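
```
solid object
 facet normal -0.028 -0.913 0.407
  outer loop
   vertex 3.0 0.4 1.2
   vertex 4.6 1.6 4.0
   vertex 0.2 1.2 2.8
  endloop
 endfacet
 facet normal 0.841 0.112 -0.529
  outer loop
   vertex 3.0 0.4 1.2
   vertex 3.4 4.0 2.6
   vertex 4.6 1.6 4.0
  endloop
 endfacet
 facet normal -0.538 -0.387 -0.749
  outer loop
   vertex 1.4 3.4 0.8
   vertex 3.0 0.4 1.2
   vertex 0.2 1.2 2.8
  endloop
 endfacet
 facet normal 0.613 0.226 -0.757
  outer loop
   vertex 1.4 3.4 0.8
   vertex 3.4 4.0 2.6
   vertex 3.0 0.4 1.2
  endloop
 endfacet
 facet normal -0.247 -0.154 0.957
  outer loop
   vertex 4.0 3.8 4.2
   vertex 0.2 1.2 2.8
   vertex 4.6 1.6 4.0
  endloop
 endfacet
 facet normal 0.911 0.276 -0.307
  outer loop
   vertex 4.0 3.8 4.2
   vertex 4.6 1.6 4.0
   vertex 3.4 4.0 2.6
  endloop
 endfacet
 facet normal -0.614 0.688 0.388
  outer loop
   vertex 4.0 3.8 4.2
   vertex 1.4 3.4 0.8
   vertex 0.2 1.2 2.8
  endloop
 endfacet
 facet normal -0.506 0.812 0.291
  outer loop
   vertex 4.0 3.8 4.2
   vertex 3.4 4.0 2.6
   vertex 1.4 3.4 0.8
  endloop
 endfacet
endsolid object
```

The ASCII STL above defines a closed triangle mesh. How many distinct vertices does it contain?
6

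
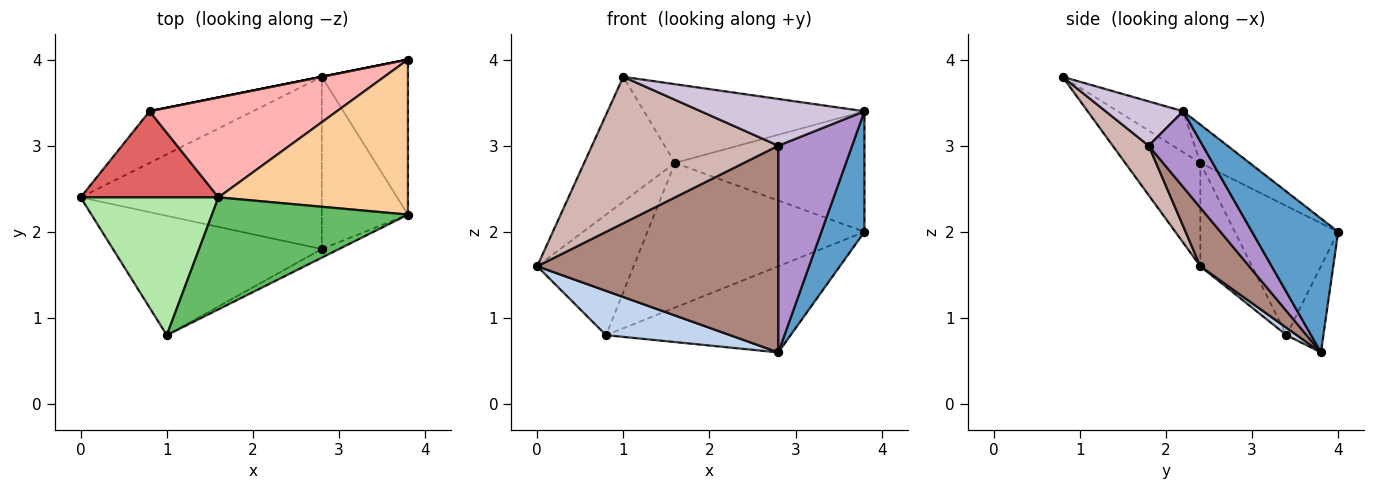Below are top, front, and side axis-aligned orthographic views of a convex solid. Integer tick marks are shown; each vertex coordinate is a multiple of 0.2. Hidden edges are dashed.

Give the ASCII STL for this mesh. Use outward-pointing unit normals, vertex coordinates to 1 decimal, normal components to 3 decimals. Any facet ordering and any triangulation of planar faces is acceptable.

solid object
 facet normal 0.775 -0.388 -0.498
  outer loop
   vertex 2.8 3.8 0.6
   vertex 3.8 4.0 2.0
   vertex 3.8 2.2 3.4
  endloop
 endfacet
 facet normal 0.054 -0.650 -0.758
  outer loop
   vertex 0.8 3.4 0.8
   vertex 2.8 3.8 0.6
   vertex 0.0 2.4 1.6
  endloop
 endfacet
 facet normal -0.196 0.981 0.000
  outer loop
   vertex 0.8 3.4 0.8
   vertex 3.8 4.0 2.0
   vertex 2.8 3.8 0.6
  endloop
 endfacet
 facet normal -0.157 0.606 0.780
  outer loop
   vertex 1.6 2.4 2.8
   vertex 3.8 2.2 3.4
   vertex 3.8 4.0 2.0
  endloop
 endfacet
 facet normal -0.168 0.567 0.806
  outer loop
   vertex 1.6 2.4 2.8
   vertex 1.0 0.8 3.8
   vertex 3.8 2.2 3.4
  endloop
 endfacet
 facet normal -0.486 0.587 0.648
  outer loop
   vertex 1.6 2.4 2.8
   vertex 0.0 2.4 1.6
   vertex 1.0 0.8 3.8
  endloop
 endfacet
 facet normal -0.400 0.746 0.533
  outer loop
   vertex 1.6 2.4 2.8
   vertex 0.8 3.4 0.8
   vertex 0.0 2.4 1.6
  endloop
 endfacet
 facet normal -0.365 0.766 0.529
  outer loop
   vertex 1.6 2.4 2.8
   vertex 3.8 4.0 2.0
   vertex 0.8 3.4 0.8
  endloop
 endfacet
 facet normal 0.491 -0.669 -0.558
  outer loop
   vertex 2.8 1.8 3.0
   vertex 2.8 3.8 0.6
   vertex 3.8 2.2 3.4
  endloop
 endfacet
 facet normal 0.422 -0.891 -0.164
  outer loop
   vertex 2.8 1.8 3.0
   vertex 3.8 2.2 3.4
   vertex 1.0 0.8 3.8
  endloop
 endfacet
 facet normal 0.154 -0.759 -0.633
  outer loop
   vertex 2.8 1.8 3.0
   vertex 0.0 2.4 1.6
   vertex 2.8 3.8 0.6
  endloop
 endfacet
 facet normal 0.148 -0.767 -0.625
  outer loop
   vertex 2.8 1.8 3.0
   vertex 1.0 0.8 3.8
   vertex 0.0 2.4 1.6
  endloop
 endfacet
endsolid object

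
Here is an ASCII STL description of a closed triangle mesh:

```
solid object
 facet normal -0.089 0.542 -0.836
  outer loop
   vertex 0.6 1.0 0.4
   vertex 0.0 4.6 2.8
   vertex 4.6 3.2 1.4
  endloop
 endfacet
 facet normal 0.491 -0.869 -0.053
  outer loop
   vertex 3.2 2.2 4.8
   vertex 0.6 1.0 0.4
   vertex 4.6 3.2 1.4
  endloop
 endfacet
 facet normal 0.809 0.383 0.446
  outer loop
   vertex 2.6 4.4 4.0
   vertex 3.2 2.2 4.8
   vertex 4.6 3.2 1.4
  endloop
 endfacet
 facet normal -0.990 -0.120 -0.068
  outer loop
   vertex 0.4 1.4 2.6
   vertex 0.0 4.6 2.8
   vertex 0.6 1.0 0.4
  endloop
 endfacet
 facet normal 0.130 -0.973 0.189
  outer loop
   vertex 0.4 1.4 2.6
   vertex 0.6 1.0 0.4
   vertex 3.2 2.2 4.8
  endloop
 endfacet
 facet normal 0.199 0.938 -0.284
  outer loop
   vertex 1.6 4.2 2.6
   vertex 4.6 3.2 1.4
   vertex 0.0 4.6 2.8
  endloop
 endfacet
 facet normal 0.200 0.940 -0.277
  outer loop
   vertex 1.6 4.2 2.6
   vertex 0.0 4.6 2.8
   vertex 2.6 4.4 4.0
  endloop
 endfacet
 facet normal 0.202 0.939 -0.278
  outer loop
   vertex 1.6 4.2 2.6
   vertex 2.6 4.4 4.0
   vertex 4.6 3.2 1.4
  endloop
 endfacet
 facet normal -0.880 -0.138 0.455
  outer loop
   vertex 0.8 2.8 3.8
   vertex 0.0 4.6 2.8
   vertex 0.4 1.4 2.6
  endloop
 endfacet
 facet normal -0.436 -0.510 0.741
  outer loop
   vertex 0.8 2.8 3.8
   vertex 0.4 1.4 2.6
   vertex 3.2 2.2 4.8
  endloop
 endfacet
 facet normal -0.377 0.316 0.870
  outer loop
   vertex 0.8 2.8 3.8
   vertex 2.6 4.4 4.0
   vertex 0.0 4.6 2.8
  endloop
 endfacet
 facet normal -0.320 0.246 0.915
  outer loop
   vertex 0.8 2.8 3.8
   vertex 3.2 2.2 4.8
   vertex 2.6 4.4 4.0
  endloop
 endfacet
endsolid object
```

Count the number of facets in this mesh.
12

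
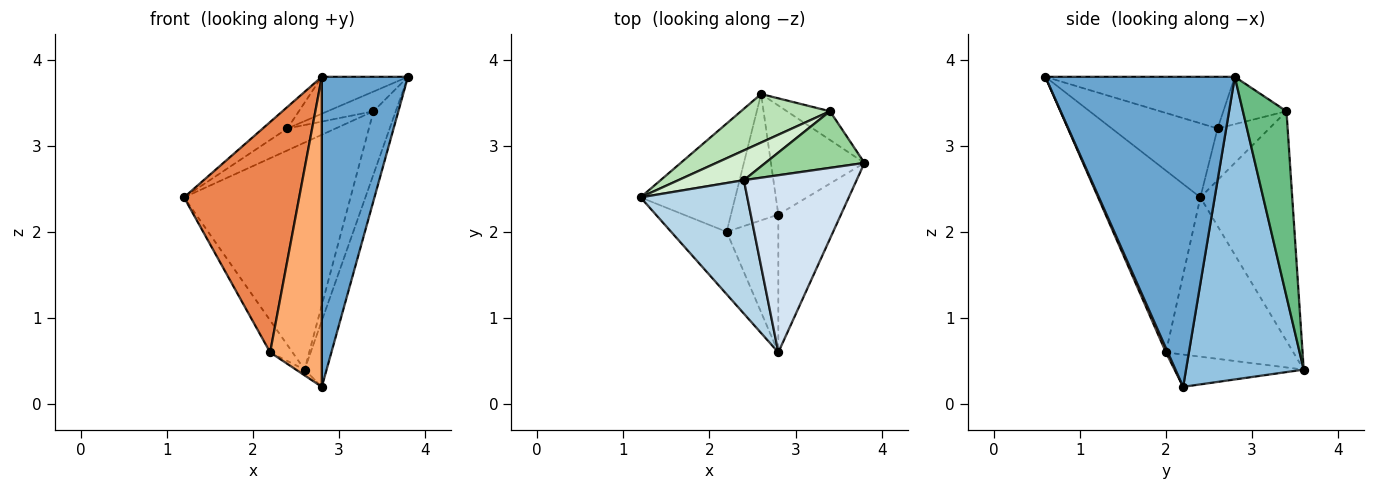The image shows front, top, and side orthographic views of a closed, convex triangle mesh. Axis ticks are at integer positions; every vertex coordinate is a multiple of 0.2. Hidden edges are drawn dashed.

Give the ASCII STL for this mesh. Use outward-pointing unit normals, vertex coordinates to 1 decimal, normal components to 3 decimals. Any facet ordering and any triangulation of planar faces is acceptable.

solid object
 facet normal 0.895 -0.407 -0.181
  outer loop
   vertex 2.8 2.2 0.2
   vertex 3.8 2.8 3.8
   vertex 2.8 0.6 3.8
  endloop
 endfacet
 facet normal 0.941 0.176 -0.291
  outer loop
   vertex 2.6 3.6 0.4
   vertex 3.8 2.8 3.8
   vertex 2.8 2.2 0.2
  endloop
 endfacet
 facet normal -0.565 0.131 0.815
  outer loop
   vertex 2.4 2.6 3.2
   vertex 1.2 2.4 2.4
   vertex 2.8 0.6 3.8
  endloop
 endfacet
 facet normal -0.409 0.186 0.893
  outer loop
   vertex 2.4 2.6 3.2
   vertex 2.8 0.6 3.8
   vertex 3.8 2.8 3.8
  endloop
 endfacet
 facet normal -0.651 -0.733 -0.199
  outer loop
   vertex 2.2 2.0 0.6
   vertex 2.8 0.6 3.8
   vertex 1.2 2.4 2.4
  endloop
 endfacet
 facet normal 0.034 -0.913 -0.406
  outer loop
   vertex 2.2 2.0 0.6
   vertex 2.8 2.2 0.2
   vertex 2.8 0.6 3.8
  endloop
 endfacet
 facet normal -0.850 0.149 -0.505
  outer loop
   vertex 2.2 2.0 0.6
   vertex 1.2 2.4 2.4
   vertex 2.6 3.6 0.4
  endloop
 endfacet
 facet normal -0.563 0.038 -0.826
  outer loop
   vertex 2.2 2.0 0.6
   vertex 2.6 3.6 0.4
   vertex 2.8 2.2 0.2
  endloop
 endfacet
 facet normal 0.872 0.446 -0.203
  outer loop
   vertex 3.4 3.4 3.4
   vertex 3.8 2.8 3.8
   vertex 2.6 3.6 0.4
  endloop
 endfacet
 facet normal -0.412 0.299 0.861
  outer loop
   vertex 3.4 3.4 3.4
   vertex 2.4 2.6 3.2
   vertex 3.8 2.8 3.8
  endloop
 endfacet
 facet normal -0.475 0.861 0.184
  outer loop
   vertex 3.4 3.4 3.4
   vertex 2.6 3.6 0.4
   vertex 1.2 2.4 2.4
  endloop
 endfacet
 facet normal -0.536 0.501 0.679
  outer loop
   vertex 3.4 3.4 3.4
   vertex 1.2 2.4 2.4
   vertex 2.4 2.6 3.2
  endloop
 endfacet
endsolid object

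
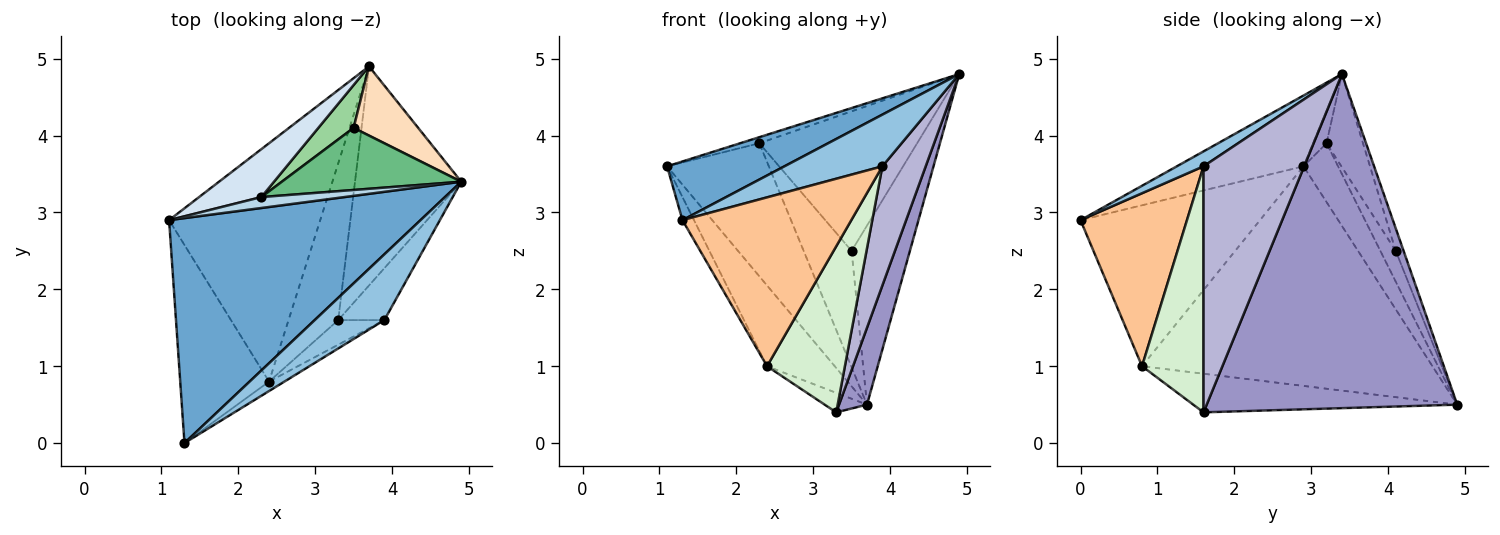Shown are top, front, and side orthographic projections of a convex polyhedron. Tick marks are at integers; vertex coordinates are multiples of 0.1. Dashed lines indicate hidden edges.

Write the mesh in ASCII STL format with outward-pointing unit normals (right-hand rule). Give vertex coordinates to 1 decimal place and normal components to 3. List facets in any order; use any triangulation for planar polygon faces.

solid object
 facet normal -0.263 -0.243 0.934
  outer loop
   vertex 1.3 0.0 2.9
   vertex 4.9 3.4 4.8
   vertex 1.1 2.9 3.6
  endloop
 endfacet
 facet normal 0.166 -0.609 0.775
  outer loop
   vertex 3.9 1.6 3.6
   vertex 4.9 3.4 4.8
   vertex 1.3 0.0 2.9
  endloop
 endfacet
 facet normal -0.322 0.460 0.828
  outer loop
   vertex 2.3 3.2 3.9
   vertex 1.1 2.9 3.6
   vertex 4.9 3.4 4.8
  endloop
 endfacet
 facet normal -0.305 0.896 0.323
  outer loop
   vertex 2.3 3.2 3.9
   vertex 3.7 4.9 0.5
   vertex 1.1 2.9 3.6
  endloop
 endfacet
 facet normal -0.874 0.056 -0.482
  outer loop
   vertex 2.4 0.8 1.0
   vertex 1.3 0.0 2.9
   vertex 1.1 2.9 3.6
  endloop
 endfacet
 facet normal -0.809 0.189 -0.557
  outer loop
   vertex 2.4 0.8 1.0
   vertex 1.1 2.9 3.6
   vertex 3.7 4.9 0.5
  endloop
 endfacet
 facet normal 0.533 -0.845 -0.047
  outer loop
   vertex 2.4 0.8 1.0
   vertex 3.9 1.6 3.6
   vertex 1.3 0.0 2.9
  endloop
 endfacet
 facet normal -0.125 0.925 0.358
  outer loop
   vertex 3.5 4.1 2.5
   vertex 4.9 3.4 4.8
   vertex 3.7 4.9 0.5
  endloop
 endfacet
 facet normal -0.206 0.894 0.398
  outer loop
   vertex 3.5 4.1 2.5
   vertex 2.3 3.2 3.9
   vertex 4.9 3.4 4.8
  endloop
 endfacet
 facet normal -0.288 0.899 0.331
  outer loop
   vertex 3.5 4.1 2.5
   vertex 3.7 4.9 0.5
   vertex 2.3 3.2 3.9
  endloop
 endfacet
 facet normal -0.611 0.098 -0.786
  outer loop
   vertex 3.3 1.6 0.4
   vertex 2.4 0.8 1.0
   vertex 3.7 4.9 0.5
  endloop
 endfacet
 facet normal 0.616 -0.779 -0.115
  outer loop
   vertex 3.3 1.6 0.4
   vertex 3.9 1.6 3.6
   vertex 2.4 0.8 1.0
  endloop
 endfacet
 facet normal 0.948 -0.106 -0.301
  outer loop
   vertex 3.3 1.6 0.4
   vertex 3.7 4.9 0.5
   vertex 4.9 3.4 4.8
  endloop
 endfacet
 facet normal 0.905 -0.390 -0.170
  outer loop
   vertex 3.3 1.6 0.4
   vertex 4.9 3.4 4.8
   vertex 3.9 1.6 3.6
  endloop
 endfacet
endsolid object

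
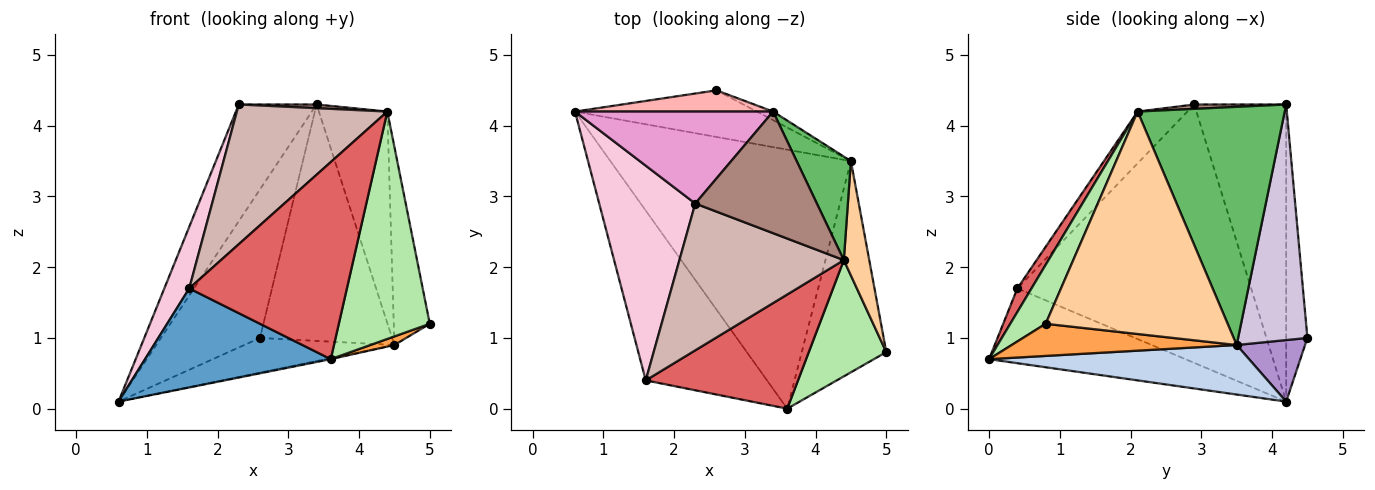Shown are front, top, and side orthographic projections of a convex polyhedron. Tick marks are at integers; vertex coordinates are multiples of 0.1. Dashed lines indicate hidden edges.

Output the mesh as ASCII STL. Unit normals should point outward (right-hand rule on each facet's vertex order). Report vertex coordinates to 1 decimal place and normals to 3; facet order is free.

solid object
 facet normal -0.470 -0.445 -0.762
  outer loop
   vertex 1.6 0.4 1.7
   vertex 0.6 4.2 0.1
   vertex 3.6 0.0 0.7
  endloop
 endfacet
 facet normal 0.202 0.004 -0.979
  outer loop
   vertex 4.5 3.5 0.9
   vertex 3.6 0.0 0.7
   vertex 0.6 4.2 0.1
  endloop
 endfacet
 facet normal 0.355 -0.038 -0.934
  outer loop
   vertex 4.5 3.5 0.9
   vertex 5.0 0.8 1.2
   vertex 3.6 0.0 0.7
  endloop
 endfacet
 facet normal 0.975 0.193 0.111
  outer loop
   vertex 4.4 2.1 4.2
   vertex 5.0 0.8 1.2
   vertex 4.5 3.5 0.9
  endloop
 endfacet
 facet normal 0.888 0.413 0.202
  outer loop
   vertex 4.4 2.1 4.2
   vertex 4.5 3.5 0.9
   vertex 3.4 4.2 4.3
  endloop
 endfacet
 facet normal 0.327 -0.841 0.430
  outer loop
   vertex 4.4 2.1 4.2
   vertex 3.6 0.0 0.7
   vertex 5.0 0.8 1.2
  endloop
 endfacet
 facet normal 0.077 -0.863 0.500
  outer loop
   vertex 4.4 2.1 4.2
   vertex 1.6 0.4 1.7
   vertex 3.6 0.0 0.7
  endloop
 endfacet
 facet normal -0.208 0.968 0.138
  outer loop
   vertex 2.6 4.5 1.0
   vertex 0.6 4.2 0.1
   vertex 3.4 4.2 4.3
  endloop
 endfacet
 facet normal 0.262 0.576 -0.775
  outer loop
   vertex 2.6 4.5 1.0
   vertex 4.5 3.5 0.9
   vertex 0.6 4.2 0.1
  endloop
 endfacet
 facet normal 0.464 0.885 -0.032
  outer loop
   vertex 2.6 4.5 1.0
   vertex 3.4 4.2 4.3
   vertex 4.5 3.5 0.9
  endloop
 endfacet
 facet normal 0.036 -0.030 0.999
  outer loop
   vertex 2.3 2.9 4.3
   vertex 4.4 2.1 4.2
   vertex 3.4 4.2 4.3
  endloop
 endfacet
 facet normal -0.222 -0.672 0.706
  outer loop
   vertex 2.3 2.9 4.3
   vertex 1.6 0.4 1.7
   vertex 4.4 2.1 4.2
  endloop
 endfacet
 facet normal -0.680 0.576 0.454
  outer loop
   vertex 2.3 2.9 4.3
   vertex 3.4 4.2 4.3
   vertex 0.6 4.2 0.1
  endloop
 endfacet
 facet normal -0.933 -0.099 0.347
  outer loop
   vertex 2.3 2.9 4.3
   vertex 0.6 4.2 0.1
   vertex 1.6 0.4 1.7
  endloop
 endfacet
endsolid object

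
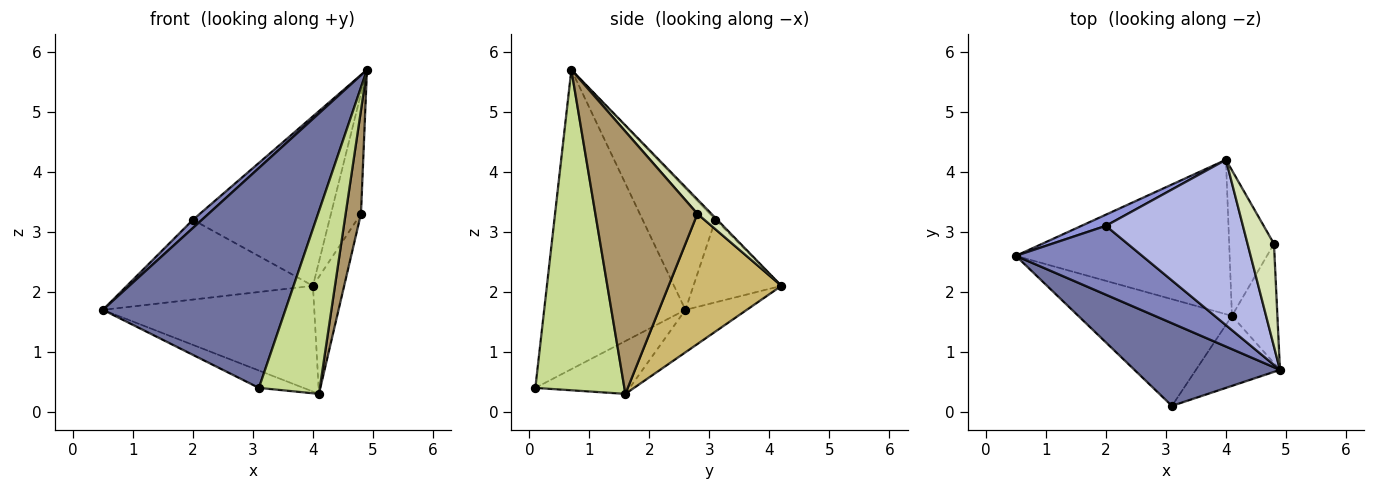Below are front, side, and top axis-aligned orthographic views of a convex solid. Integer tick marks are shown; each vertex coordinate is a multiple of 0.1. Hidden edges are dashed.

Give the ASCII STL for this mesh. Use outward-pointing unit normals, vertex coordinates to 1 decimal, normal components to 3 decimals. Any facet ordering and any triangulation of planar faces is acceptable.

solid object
 facet normal -0.586 -0.758 0.285
  outer loop
   vertex 3.1 0.1 0.4
   vertex 4.9 0.7 5.7
   vertex 0.5 2.6 1.7
  endloop
 endfacet
 facet normal -0.690 -0.085 0.719
  outer loop
   vertex 2.0 3.1 3.2
   vertex 0.5 2.6 1.7
   vertex 4.9 0.7 5.7
  endloop
 endfacet
 facet normal -0.424 0.897 0.125
  outer loop
   vertex 2.0 3.1 3.2
   vertex 4.0 4.2 2.1
   vertex 0.5 2.6 1.7
  endloop
 endfacet
 facet normal -0.010 0.716 0.698
  outer loop
   vertex 2.0 3.1 3.2
   vertex 4.9 0.7 5.7
   vertex 4.0 4.2 2.1
  endloop
 endfacet
 facet normal -0.162 0.557 -0.814
  outer loop
   vertex 4.1 1.6 0.3
   vertex 0.5 2.6 1.7
   vertex 4.0 4.2 2.1
  endloop
 endfacet
 facet normal -0.321 0.152 -0.935
  outer loop
   vertex 4.1 1.6 0.3
   vertex 3.1 0.1 0.4
   vertex 0.5 2.6 1.7
  endloop
 endfacet
 facet normal 0.807 -0.552 -0.211
  outer loop
   vertex 4.1 1.6 0.3
   vertex 4.9 0.7 5.7
   vertex 3.1 0.1 0.4
  endloop
 endfacet
 facet normal 0.334 0.716 0.613
  outer loop
   vertex 4.8 2.8 3.3
   vertex 4.0 4.2 2.1
   vertex 4.9 0.7 5.7
  endloop
 endfacet
 facet normal 0.975 -0.147 -0.169
  outer loop
   vertex 4.8 2.8 3.3
   vertex 4.9 0.7 5.7
   vertex 4.1 1.6 0.3
  endloop
 endfacet
 facet normal 0.915 0.253 -0.315
  outer loop
   vertex 4.8 2.8 3.3
   vertex 4.1 1.6 0.3
   vertex 4.0 4.2 2.1
  endloop
 endfacet
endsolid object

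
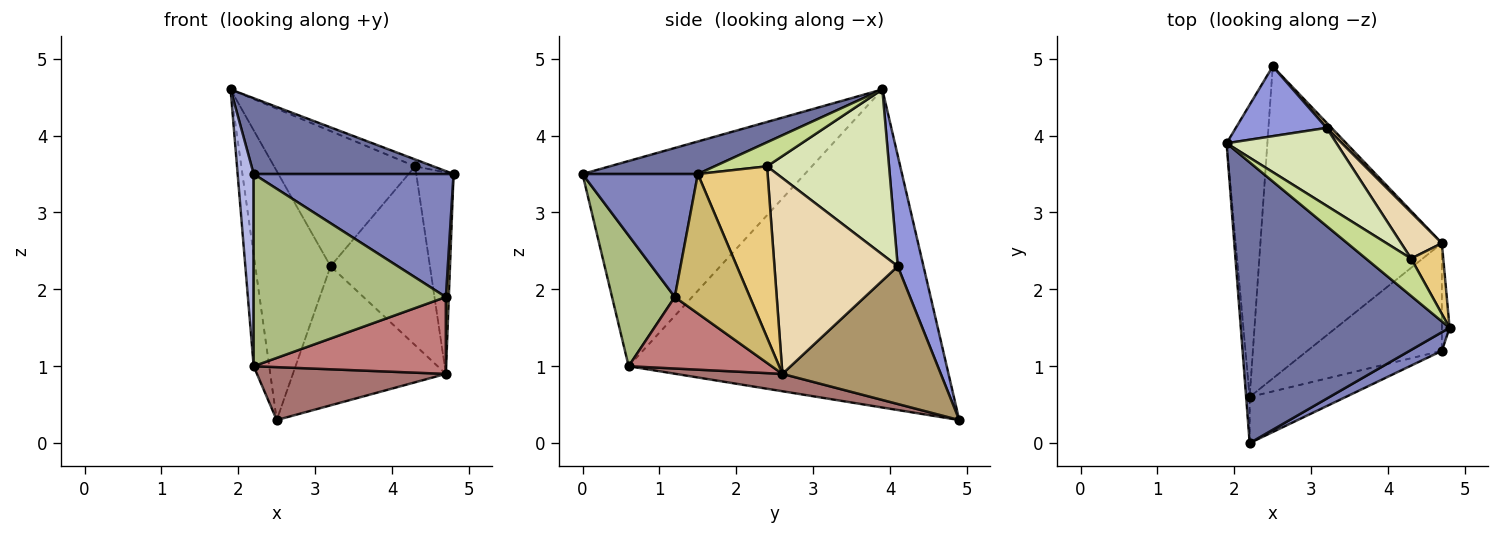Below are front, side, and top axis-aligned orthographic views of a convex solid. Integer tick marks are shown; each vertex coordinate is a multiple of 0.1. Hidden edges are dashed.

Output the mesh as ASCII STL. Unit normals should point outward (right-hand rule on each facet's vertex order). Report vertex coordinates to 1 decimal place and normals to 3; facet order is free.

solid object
 facet normal 0.149 -0.258 0.955
  outer loop
   vertex 2.2 0.0 3.5
   vertex 4.8 1.5 3.5
   vertex 1.9 3.9 4.6
  endloop
 endfacet
 facet normal 0.495 -0.859 0.130
  outer loop
   vertex 4.7 1.2 1.9
   vertex 4.8 1.5 3.5
   vertex 2.2 0.0 3.5
  endloop
 endfacet
 facet normal 0.313 0.915 0.256
  outer loop
   vertex 3.2 4.1 2.3
   vertex 2.5 4.9 0.3
   vertex 1.9 3.9 4.6
  endloop
 endfacet
 facet normal -0.997 -0.072 -0.017
  outer loop
   vertex 2.2 0.6 1.0
   vertex 2.2 0.0 3.5
   vertex 1.9 3.9 4.6
  endloop
 endfacet
 facet normal -0.991 0.048 -0.127
  outer loop
   vertex 2.2 0.6 1.0
   vertex 1.9 3.9 4.6
   vertex 2.5 4.9 0.3
  endloop
 endfacet
 facet normal 0.303 -0.927 -0.222
  outer loop
   vertex 2.2 0.6 1.0
   vertex 4.7 1.2 1.9
   vertex 2.2 0.0 3.5
  endloop
 endfacet
 facet normal 0.464 0.161 0.871
  outer loop
   vertex 4.3 2.4 3.6
   vertex 1.9 3.9 4.6
   vertex 4.8 1.5 3.5
  endloop
 endfacet
 facet normal 0.600 0.693 0.399
  outer loop
   vertex 4.3 2.4 3.6
   vertex 3.2 4.1 2.3
   vertex 1.9 3.9 4.6
  endloop
 endfacet
 facet normal 0.719 0.695 0.026
  outer loop
   vertex 4.7 2.6 0.9
   vertex 2.5 4.9 0.3
   vertex 3.2 4.1 2.3
  endloop
 endfacet
 facet normal 0.998 -0.039 -0.055
  outer loop
   vertex 4.7 2.6 0.9
   vertex 4.8 1.5 3.5
   vertex 4.7 1.2 1.9
  endloop
 endfacet
 facet normal 0.870 0.465 0.163
  outer loop
   vertex 4.7 2.6 0.9
   vertex 4.3 2.4 3.6
   vertex 4.8 1.5 3.5
  endloop
 endfacet
 facet normal 0.769 0.619 0.160
  outer loop
   vertex 4.7 2.6 0.9
   vertex 3.2 4.1 2.3
   vertex 4.3 2.4 3.6
  endloop
 endfacet
 facet normal 0.094 -0.166 -0.982
  outer loop
   vertex 4.7 2.6 0.9
   vertex 2.2 0.6 1.0
   vertex 2.5 4.9 0.3
  endloop
 endfacet
 facet normal 0.397 -0.533 -0.747
  outer loop
   vertex 4.7 2.6 0.9
   vertex 4.7 1.2 1.9
   vertex 2.2 0.6 1.0
  endloop
 endfacet
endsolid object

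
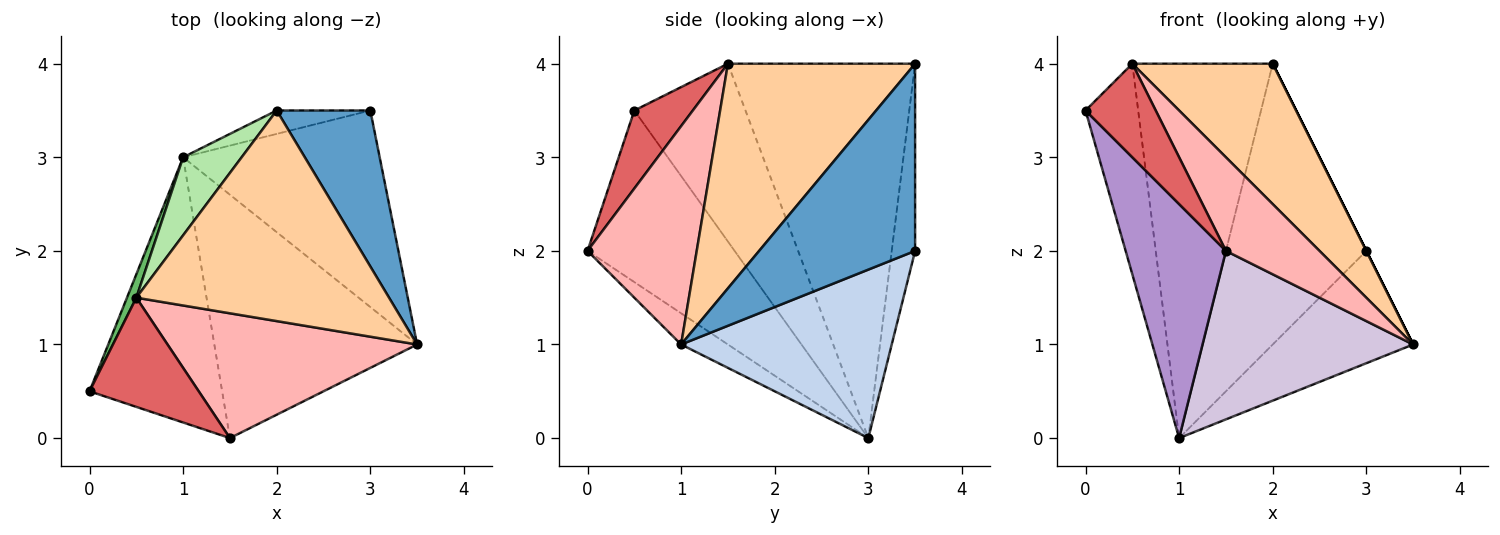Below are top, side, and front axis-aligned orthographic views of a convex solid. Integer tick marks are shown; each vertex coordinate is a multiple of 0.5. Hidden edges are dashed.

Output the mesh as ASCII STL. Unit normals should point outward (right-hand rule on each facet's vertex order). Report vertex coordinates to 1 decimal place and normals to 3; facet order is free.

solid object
 facet normal 0.894 0.000 0.447
  outer loop
   vertex 3.0 3.5 2.0
   vertex 2.0 3.5 4.0
   vertex 3.5 1.0 1.0
  endloop
 endfacet
 facet normal 0.597 0.398 -0.697
  outer loop
   vertex 3.0 3.5 2.0
   vertex 3.5 1.0 1.0
   vertex 1.0 3.0 0.0
  endloop
 endfacet
 facet normal -0.164 0.983 -0.082
  outer loop
   vertex 3.0 3.5 2.0
   vertex 1.0 3.0 0.0
   vertex 2.0 3.5 4.0
  endloop
 endfacet
 facet normal 0.595 -0.446 0.669
  outer loop
   vertex 0.5 1.5 4.0
   vertex 3.5 1.0 1.0
   vertex 2.0 3.5 4.0
  endloop
 endfacet
 facet normal -0.903 0.428 0.048
  outer loop
   vertex 0.5 1.5 4.0
   vertex 1.0 3.0 0.0
   vertex 0.0 0.5 3.5
  endloop
 endfacet
 facet normal -0.794 0.595 0.124
  outer loop
   vertex 0.5 1.5 4.0
   vertex 2.0 3.5 4.0
   vertex 1.0 3.0 0.0
  endloop
 endfacet
 facet normal 0.477 -0.572 0.667
  outer loop
   vertex 1.5 0.0 2.0
   vertex 0.5 1.5 4.0
   vertex 0.0 0.5 3.5
  endloop
 endfacet
 facet normal 0.573 -0.492 0.655
  outer loop
   vertex 1.5 0.0 2.0
   vertex 3.5 1.0 1.0
   vertex 0.5 1.5 4.0
  endloop
 endfacet
 facet normal -0.696 -0.475 -0.538
  outer loop
   vertex 1.5 0.0 2.0
   vertex 0.0 0.5 3.5
   vertex 1.0 3.0 0.0
  endloop
 endfacet
 facet normal -0.125 -0.565 -0.816
  outer loop
   vertex 1.5 0.0 2.0
   vertex 1.0 3.0 0.0
   vertex 3.5 1.0 1.0
  endloop
 endfacet
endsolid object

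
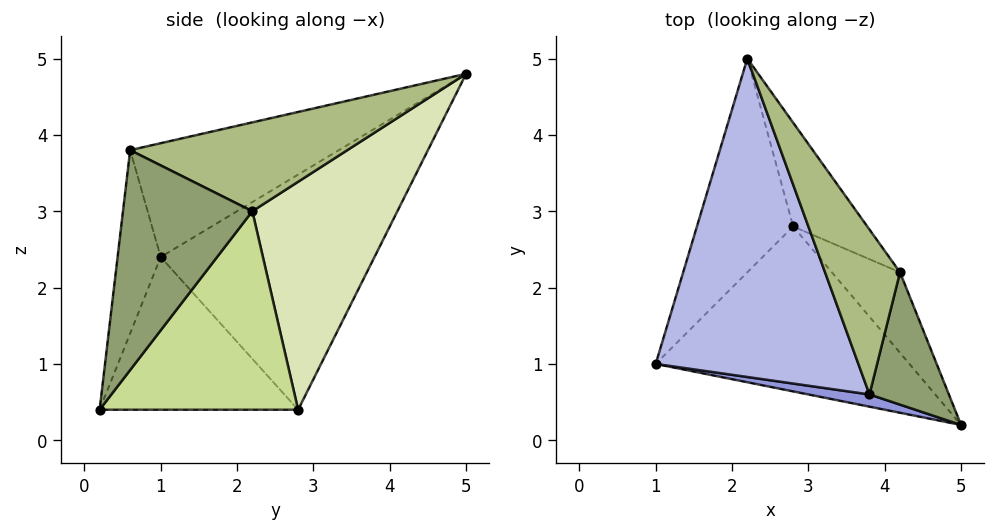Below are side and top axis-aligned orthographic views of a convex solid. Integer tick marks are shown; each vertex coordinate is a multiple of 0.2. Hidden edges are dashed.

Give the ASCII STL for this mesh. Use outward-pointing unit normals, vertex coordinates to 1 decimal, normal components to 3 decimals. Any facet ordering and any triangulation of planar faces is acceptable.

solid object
 facet normal -0.473 -0.400 -0.785
  outer loop
   vertex 2.8 2.8 0.4
   vertex 5.0 0.2 0.4
   vertex 1.0 1.0 2.4
  endloop
 endfacet
 facet normal -0.826 0.451 -0.338
  outer loop
   vertex 2.8 2.8 0.4
   vertex 1.0 1.0 2.4
   vertex 2.2 5.0 4.8
  endloop
 endfacet
 facet normal -0.169 -0.984 0.056
  outer loop
   vertex 3.8 0.6 3.8
   vertex 1.0 1.0 2.4
   vertex 5.0 0.2 0.4
  endloop
 endfacet
 facet normal -0.458 -0.352 0.816
  outer loop
   vertex 3.8 0.6 3.8
   vertex 2.2 5.0 4.8
   vertex 1.0 1.0 2.4
  endloop
 endfacet
 facet normal 0.939 -0.065 0.339
  outer loop
   vertex 4.2 2.2 3.0
   vertex 3.8 0.6 3.8
   vertex 5.0 0.2 0.4
  endloop
 endfacet
 facet normal 0.758 0.130 0.639
  outer loop
   vertex 4.2 2.2 3.0
   vertex 2.2 5.0 4.8
   vertex 3.8 0.6 3.8
  endloop
 endfacet
 facet normal 0.738 0.625 -0.253
  outer loop
   vertex 4.2 2.2 3.0
   vertex 5.0 0.2 0.4
   vertex 2.8 2.8 0.4
  endloop
 endfacet
 facet normal 0.715 0.660 -0.232
  outer loop
   vertex 4.2 2.2 3.0
   vertex 2.8 2.8 0.4
   vertex 2.2 5.0 4.8
  endloop
 endfacet
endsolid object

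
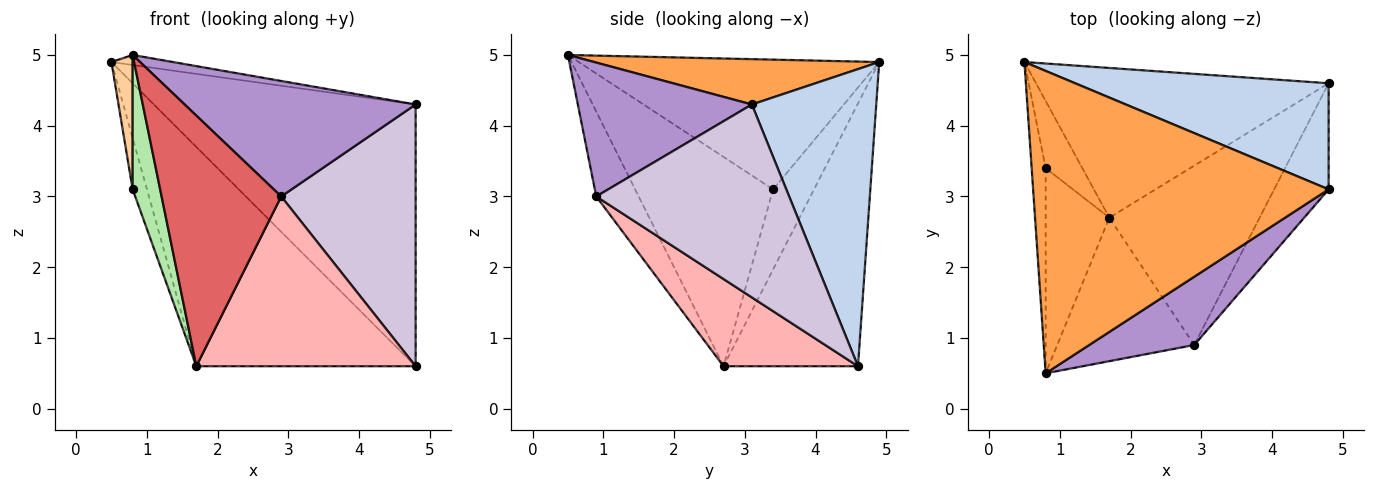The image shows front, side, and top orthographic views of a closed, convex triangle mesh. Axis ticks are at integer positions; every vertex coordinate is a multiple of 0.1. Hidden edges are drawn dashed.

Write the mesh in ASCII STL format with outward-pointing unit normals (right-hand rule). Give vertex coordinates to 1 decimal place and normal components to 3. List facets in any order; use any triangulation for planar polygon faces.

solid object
 facet normal -0.452 0.737 -0.503
  outer loop
   vertex 1.7 2.7 0.6
   vertex 0.5 4.9 4.9
   vertex 4.8 4.6 0.6
  endloop
 endfacet
 facet normal 0.403 0.848 0.344
  outer loop
   vertex 4.8 3.1 4.3
   vertex 4.8 4.6 0.6
   vertex 0.5 4.9 4.9
  endloop
 endfacet
 facet normal 0.152 0.033 0.988
  outer loop
   vertex 4.8 3.1 4.3
   vertex 0.5 4.9 4.9
   vertex 0.8 0.5 5.0
  endloop
 endfacet
 facet normal -0.992 -0.070 -0.107
  outer loop
   vertex 0.8 3.4 3.1
   vertex 0.8 0.5 5.0
   vertex 0.5 4.9 4.9
  endloop
 endfacet
 facet normal -0.867 0.303 -0.397
  outer loop
   vertex 0.8 3.4 3.1
   vertex 0.5 4.9 4.9
   vertex 1.7 2.7 0.6
  endloop
 endfacet
 facet normal -0.940 -0.187 -0.286
  outer loop
   vertex 0.8 3.4 3.1
   vertex 1.7 2.7 0.6
   vertex 0.8 0.5 5.0
  endloop
 endfacet
 facet normal -0.294 -0.829 -0.475
  outer loop
   vertex 2.9 0.9 3.0
   vertex 0.8 0.5 5.0
   vertex 1.7 2.7 0.6
  endloop
 endfacet
 facet normal 0.388 -0.634 -0.669
  outer loop
   vertex 2.9 0.9 3.0
   vertex 1.7 2.7 0.6
   vertex 4.8 4.6 0.6
  endloop
 endfacet
 facet normal 0.544 -0.722 0.427
  outer loop
   vertex 2.9 0.9 3.0
   vertex 4.8 3.1 4.3
   vertex 0.8 0.5 5.0
  endloop
 endfacet
 facet normal 0.799 -0.557 -0.226
  outer loop
   vertex 2.9 0.9 3.0
   vertex 4.8 4.6 0.6
   vertex 4.8 3.1 4.3
  endloop
 endfacet
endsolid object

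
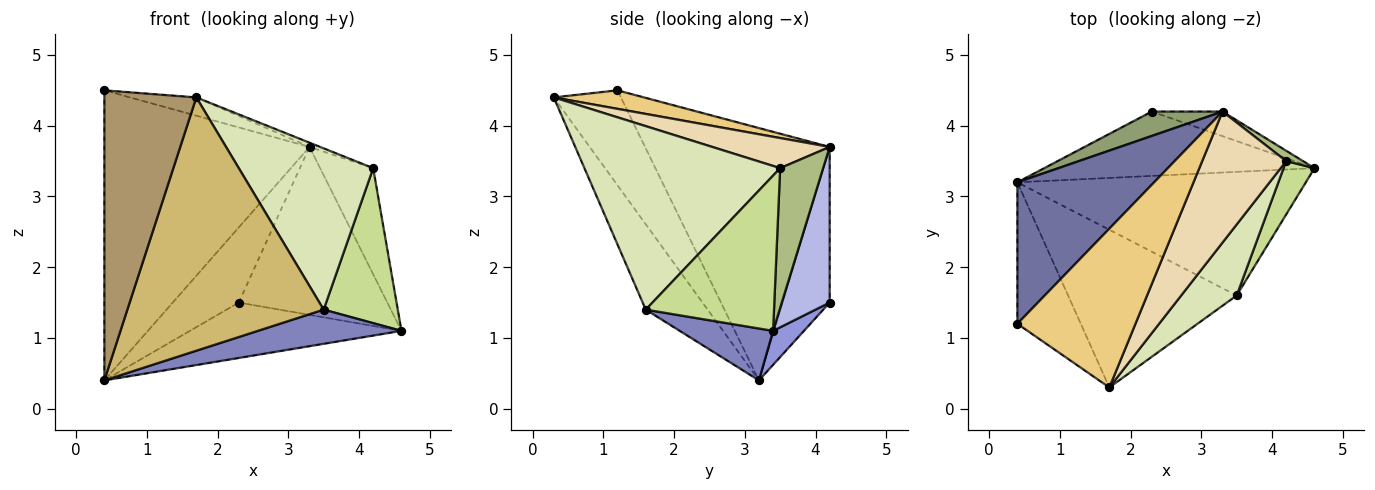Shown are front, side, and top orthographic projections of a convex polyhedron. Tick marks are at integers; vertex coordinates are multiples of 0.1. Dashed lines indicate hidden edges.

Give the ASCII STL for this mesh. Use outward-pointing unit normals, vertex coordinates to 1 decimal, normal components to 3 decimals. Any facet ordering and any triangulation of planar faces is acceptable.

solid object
 facet normal -0.629 0.699 0.341
  outer loop
   vertex 3.3 4.2 3.7
   vertex 0.4 3.2 0.4
   vertex 0.4 1.2 4.5
  endloop
 endfacet
 facet normal 0.171 -0.263 -0.950
  outer loop
   vertex 3.5 1.6 1.4
   vertex 0.4 3.2 0.4
   vertex 4.6 3.4 1.1
  endloop
 endfacet
 facet normal 0.095 0.650 -0.754
  outer loop
   vertex 2.3 4.2 1.5
   vertex 4.6 3.4 1.1
   vertex 0.4 3.2 0.4
  endloop
 endfacet
 facet normal 0.304 0.943 -0.138
  outer loop
   vertex 2.3 4.2 1.5
   vertex 3.3 4.2 3.7
   vertex 4.6 3.4 1.1
  endloop
 endfacet
 facet normal -0.562 0.787 0.255
  outer loop
   vertex 2.3 4.2 1.5
   vertex 0.4 3.2 0.4
   vertex 3.3 4.2 3.7
  endloop
 endfacet
 facet normal 0.628 0.775 0.075
  outer loop
   vertex 4.2 3.5 3.4
   vertex 4.6 3.4 1.1
   vertex 3.3 4.2 3.7
  endloop
 endfacet
 facet normal 0.853 -0.493 0.170
  outer loop
   vertex 4.2 3.5 3.4
   vertex 3.5 1.6 1.4
   vertex 4.6 3.4 1.1
  endloop
 endfacet
 facet normal 0.800 -0.549 0.242
  outer loop
   vertex 1.7 0.3 4.4
   vertex 3.5 1.6 1.4
   vertex 4.2 3.5 3.4
  endloop
 endfacet
 facet normal -0.548 -0.752 -0.367
  outer loop
   vertex 1.7 0.3 4.4
   vertex 0.4 1.2 4.5
   vertex 0.4 3.2 0.4
  endloop
 endfacet
 facet normal -0.259 -0.820 -0.511
  outer loop
   vertex 1.7 0.3 4.4
   vertex 0.4 3.2 0.4
   vertex 3.5 1.6 1.4
  endloop
 endfacet
 facet normal 0.154 0.113 0.982
  outer loop
   vertex 1.7 0.3 4.4
   vertex 3.3 4.2 3.7
   vertex 0.4 1.2 4.5
  endloop
 endfacet
 facet normal 0.337 0.030 0.941
  outer loop
   vertex 1.7 0.3 4.4
   vertex 4.2 3.5 3.4
   vertex 3.3 4.2 3.7
  endloop
 endfacet
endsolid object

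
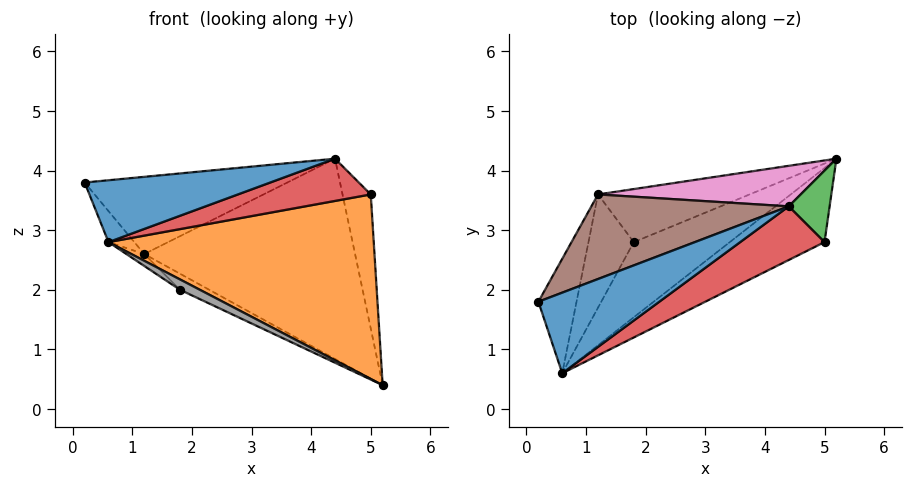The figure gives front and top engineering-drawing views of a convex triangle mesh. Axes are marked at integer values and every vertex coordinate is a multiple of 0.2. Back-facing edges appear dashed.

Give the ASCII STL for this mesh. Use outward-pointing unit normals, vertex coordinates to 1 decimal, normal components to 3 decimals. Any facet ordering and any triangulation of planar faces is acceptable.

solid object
 facet normal 0.155 -0.602 0.784
  outer loop
   vertex 4.4 3.4 4.2
   vertex 0.2 1.8 3.8
   vertex 0.6 0.6 2.8
  endloop
 endfacet
 facet normal 0.469 -0.819 -0.329
  outer loop
   vertex 5.0 2.8 3.6
   vertex 0.6 0.6 2.8
   vertex 5.2 4.2 0.4
  endloop
 endfacet
 facet normal 0.804 0.524 0.280
  outer loop
   vertex 5.0 2.8 3.6
   vertex 5.2 4.2 0.4
   vertex 4.4 3.4 4.2
  endloop
 endfacet
 facet normal 0.164 -0.610 0.775
  outer loop
   vertex 5.0 2.8 3.6
   vertex 4.4 3.4 4.2
   vertex 0.6 0.6 2.8
  endloop
 endfacet
 facet normal -0.852 0.137 -0.505
  outer loop
   vertex 1.2 3.6 2.6
   vertex 0.6 0.6 2.8
   vertex 0.2 1.8 3.8
  endloop
 endfacet
 facet normal -0.311 0.641 0.702
  outer loop
   vertex 1.2 3.6 2.6
   vertex 0.2 1.8 3.8
   vertex 4.4 3.4 4.2
  endloop
 endfacet
 facet normal -0.038 0.979 0.198
  outer loop
   vertex 1.2 3.6 2.6
   vertex 4.4 3.4 4.2
   vertex 5.2 4.2 0.4
  endloop
 endfacet
 facet normal -0.379 -0.126 -0.917
  outer loop
   vertex 1.8 2.8 2.0
   vertex 5.2 4.2 0.4
   vertex 0.6 0.6 2.8
  endloop
 endfacet
 facet normal -0.495 0.252 -0.831
  outer loop
   vertex 1.8 2.8 2.0
   vertex 1.2 3.6 2.6
   vertex 5.2 4.2 0.4
  endloop
 endfacet
 facet normal -0.650 0.080 -0.756
  outer loop
   vertex 1.8 2.8 2.0
   vertex 0.6 0.6 2.8
   vertex 1.2 3.6 2.6
  endloop
 endfacet
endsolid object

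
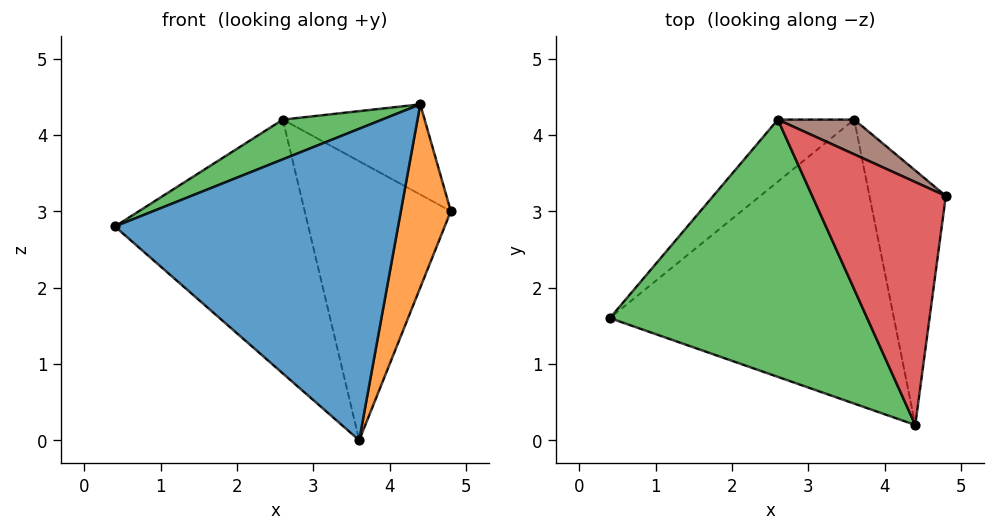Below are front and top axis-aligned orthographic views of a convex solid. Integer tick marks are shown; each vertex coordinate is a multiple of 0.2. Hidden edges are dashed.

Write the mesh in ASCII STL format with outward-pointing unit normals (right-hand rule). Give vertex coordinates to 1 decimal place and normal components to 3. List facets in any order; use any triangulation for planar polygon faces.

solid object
 facet normal 0.011 -0.739 -0.674
  outer loop
   vertex 3.6 4.2 0.0
   vertex 4.4 0.2 4.4
   vertex 0.4 1.6 2.8
  endloop
 endfacet
 facet normal 0.839 -0.318 -0.442
  outer loop
   vertex 3.6 4.2 0.0
   vertex 4.8 3.2 3.0
   vertex 4.4 0.2 4.4
  endloop
 endfacet
 facet normal -0.409 -0.139 0.902
  outer loop
   vertex 2.6 4.2 4.2
   vertex 0.4 1.6 2.8
   vertex 4.4 0.2 4.4
  endloop
 endfacet
 facet normal 0.556 0.289 0.779
  outer loop
   vertex 2.6 4.2 4.2
   vertex 4.4 0.2 4.4
   vertex 4.8 3.2 3.0
  endloop
 endfacet
 facet normal -0.706 0.688 -0.168
  outer loop
   vertex 2.6 4.2 4.2
   vertex 3.6 4.2 0.0
   vertex 0.4 1.6 2.8
  endloop
 endfacet
 facet normal 0.460 0.881 0.110
  outer loop
   vertex 2.6 4.2 4.2
   vertex 4.8 3.2 3.0
   vertex 3.6 4.2 0.0
  endloop
 endfacet
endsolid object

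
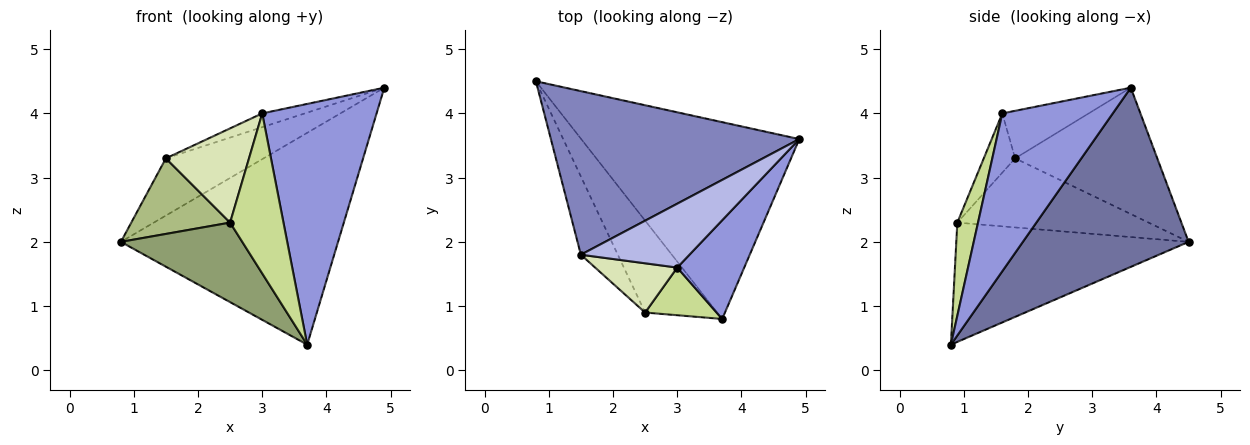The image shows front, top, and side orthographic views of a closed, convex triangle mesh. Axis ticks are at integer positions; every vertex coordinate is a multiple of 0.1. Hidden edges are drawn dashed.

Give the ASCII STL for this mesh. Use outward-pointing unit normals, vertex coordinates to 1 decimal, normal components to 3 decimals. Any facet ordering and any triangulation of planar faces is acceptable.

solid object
 facet normal 0.488 0.639 -0.594
  outer loop
   vertex 3.7 0.8 0.4
   vertex 0.8 4.5 2.0
   vertex 4.9 3.6 4.4
  endloop
 endfacet
 facet normal -0.433 0.298 0.851
  outer loop
   vertex 1.5 1.8 3.3
   vertex 4.9 3.6 4.4
   vertex 0.8 4.5 2.0
  endloop
 endfacet
 facet normal 0.667 -0.690 0.283
  outer loop
   vertex 3.0 1.6 4.0
   vertex 3.7 0.8 0.4
   vertex 4.9 3.6 4.4
  endloop
 endfacet
 facet normal -0.393 0.194 0.899
  outer loop
   vertex 3.0 1.6 4.0
   vertex 4.9 3.6 4.4
   vertex 1.5 1.8 3.3
  endloop
 endfacet
 facet normal -0.781 -0.408 -0.472
  outer loop
   vertex 2.5 0.9 2.3
   vertex 0.8 4.5 2.0
   vertex 3.7 0.8 0.4
  endloop
 endfacet
 facet normal -0.802 -0.415 -0.429
  outer loop
   vertex 2.5 0.9 2.3
   vertex 1.5 1.8 3.3
   vertex 0.8 4.5 2.0
  endloop
 endfacet
 facet normal 0.349 -0.898 0.267
  outer loop
   vertex 2.5 0.9 2.3
   vertex 3.7 0.8 0.4
   vertex 3.0 1.6 4.0
  endloop
 endfacet
 facet normal -0.317 -0.840 0.439
  outer loop
   vertex 2.5 0.9 2.3
   vertex 3.0 1.6 4.0
   vertex 1.5 1.8 3.3
  endloop
 endfacet
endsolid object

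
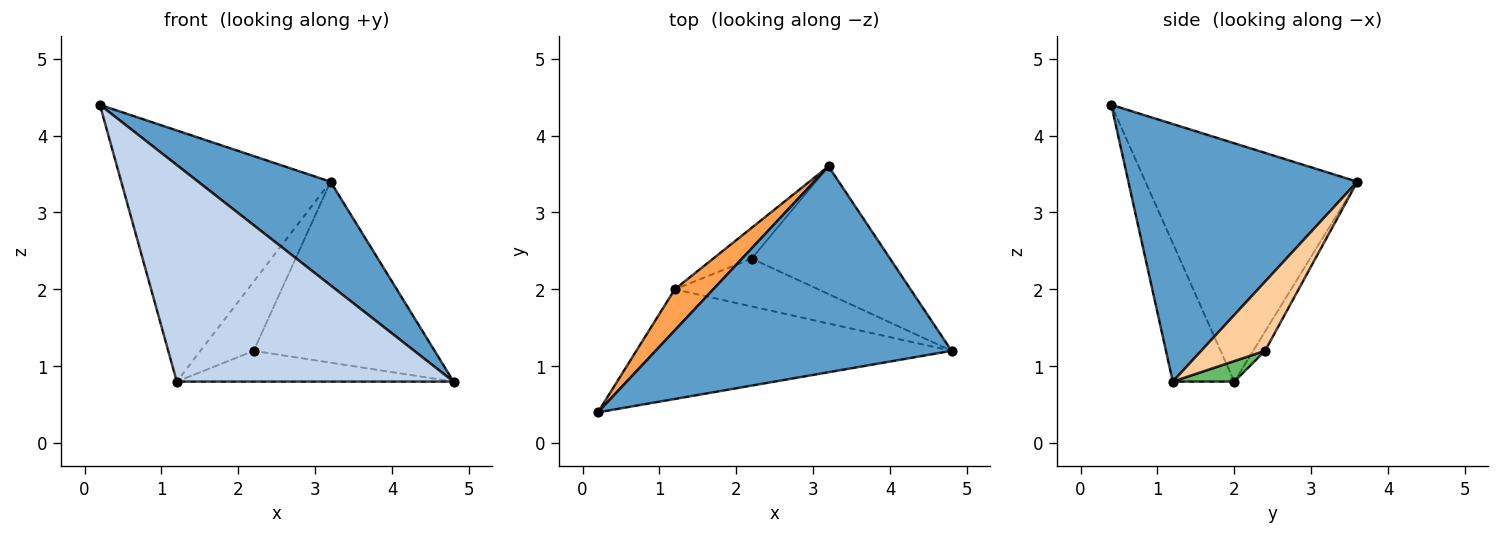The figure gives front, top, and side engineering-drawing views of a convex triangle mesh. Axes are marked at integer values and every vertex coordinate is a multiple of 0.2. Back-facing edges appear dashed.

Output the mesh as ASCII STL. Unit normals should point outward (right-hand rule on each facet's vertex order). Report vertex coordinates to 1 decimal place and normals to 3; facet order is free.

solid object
 facet normal 0.614 -0.355 0.705
  outer loop
   vertex 3.2 3.6 3.4
   vertex 0.2 0.4 4.4
   vertex 4.8 1.2 0.8
  endloop
 endfacet
 facet normal -0.194 -0.875 -0.443
  outer loop
   vertex 1.2 2.0 0.8
   vertex 4.8 1.2 0.8
   vertex 0.2 0.4 4.4
  endloop
 endfacet
 facet normal -0.707 0.698 0.114
  outer loop
   vertex 1.2 2.0 0.8
   vertex 0.2 0.4 4.4
   vertex 3.2 3.6 3.4
  endloop
 endfacet
 facet normal 0.277 0.785 -0.554
  outer loop
   vertex 2.2 2.4 1.2
   vertex 3.2 3.6 3.4
   vertex 4.8 1.2 0.8
  endloop
 endfacet
 facet normal 0.119 0.537 -0.835
  outer loop
   vertex 2.2 2.4 1.2
   vertex 4.8 1.2 0.8
   vertex 1.2 2.0 0.8
  endloop
 endfacet
 facet normal -0.199 0.896 -0.398
  outer loop
   vertex 2.2 2.4 1.2
   vertex 1.2 2.0 0.8
   vertex 3.2 3.6 3.4
  endloop
 endfacet
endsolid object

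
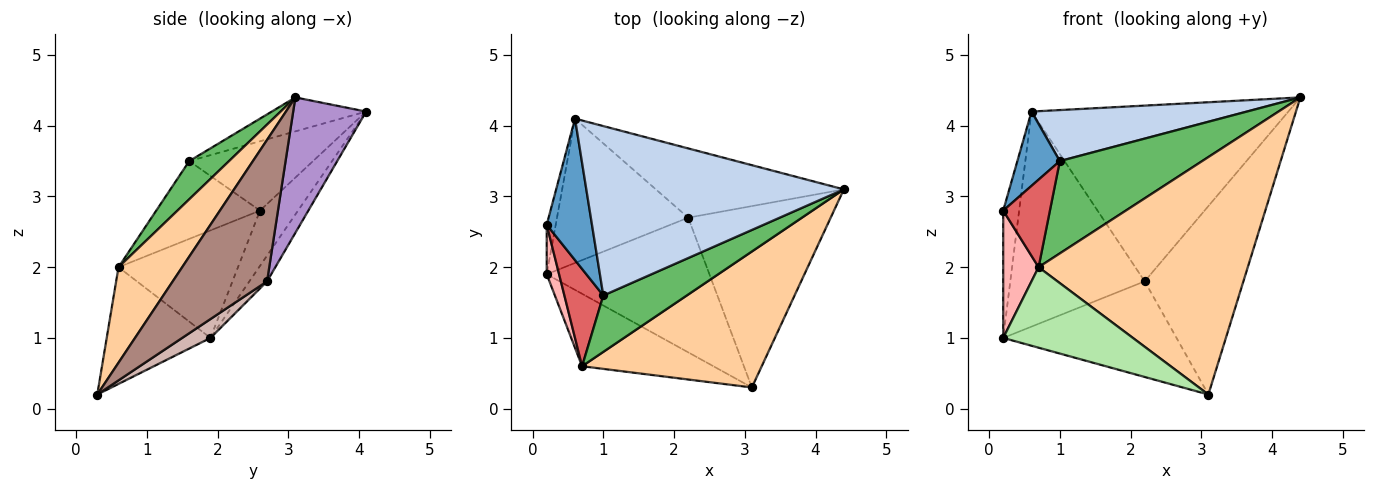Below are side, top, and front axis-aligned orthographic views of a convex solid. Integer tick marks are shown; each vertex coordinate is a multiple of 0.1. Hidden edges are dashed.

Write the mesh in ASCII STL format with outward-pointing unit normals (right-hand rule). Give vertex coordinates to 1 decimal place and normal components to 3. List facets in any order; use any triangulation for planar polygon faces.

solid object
 facet normal -0.805 -0.276 0.526
  outer loop
   vertex 1.0 1.6 3.5
   vertex 0.6 4.1 4.2
   vertex 0.2 2.6 2.8
  endloop
 endfacet
 facet normal -0.125 -0.286 0.950
  outer loop
   vertex 1.0 1.6 3.5
   vertex 4.4 3.1 4.4
   vertex 0.6 4.1 4.2
  endloop
 endfacet
 facet normal -0.912 0.382 -0.148
  outer loop
   vertex 0.2 1.9 1.0
   vertex 0.2 2.6 2.8
   vertex 0.6 4.1 4.2
  endloop
 endfacet
 facet normal 0.255 -0.839 0.480
  outer loop
   vertex 0.7 0.6 2.0
   vertex 3.1 0.3 0.2
   vertex 4.4 3.1 4.4
  endloop
 endfacet
 facet normal 0.232 -0.830 0.507
  outer loop
   vertex 0.7 0.6 2.0
   vertex 4.4 3.1 4.4
   vertex 1.0 1.6 3.5
  endloop
 endfacet
 facet normal -0.511 -0.639 -0.575
  outer loop
   vertex 0.7 0.6 2.0
   vertex 0.2 1.9 1.0
   vertex 3.1 0.3 0.2
  endloop
 endfacet
 facet normal -0.830 -0.373 0.415
  outer loop
   vertex 0.7 0.6 2.0
   vertex 1.0 1.6 3.5
   vertex 0.2 2.6 2.8
  endloop
 endfacet
 facet normal -0.953 -0.282 0.110
  outer loop
   vertex 0.7 0.6 2.0
   vertex 0.2 2.6 2.8
   vertex 0.2 1.9 1.0
  endloop
 endfacet
 facet normal 0.255 0.900 -0.354
  outer loop
   vertex 2.2 2.7 1.8
   vertex 0.6 4.1 4.2
   vertex 4.4 3.1 4.4
  endloop
 endfacet
 facet normal -0.109 0.825 -0.554
  outer loop
   vertex 2.2 2.7 1.8
   vertex 0.2 1.9 1.0
   vertex 0.6 4.1 4.2
  endloop
 endfacet
 facet normal 0.567 0.593 -0.571
  outer loop
   vertex 2.2 2.7 1.8
   vertex 4.4 3.1 4.4
   vertex 3.1 0.3 0.2
  endloop
 endfacet
 facet normal 0.094 0.576 -0.812
  outer loop
   vertex 2.2 2.7 1.8
   vertex 3.1 0.3 0.2
   vertex 0.2 1.9 1.0
  endloop
 endfacet
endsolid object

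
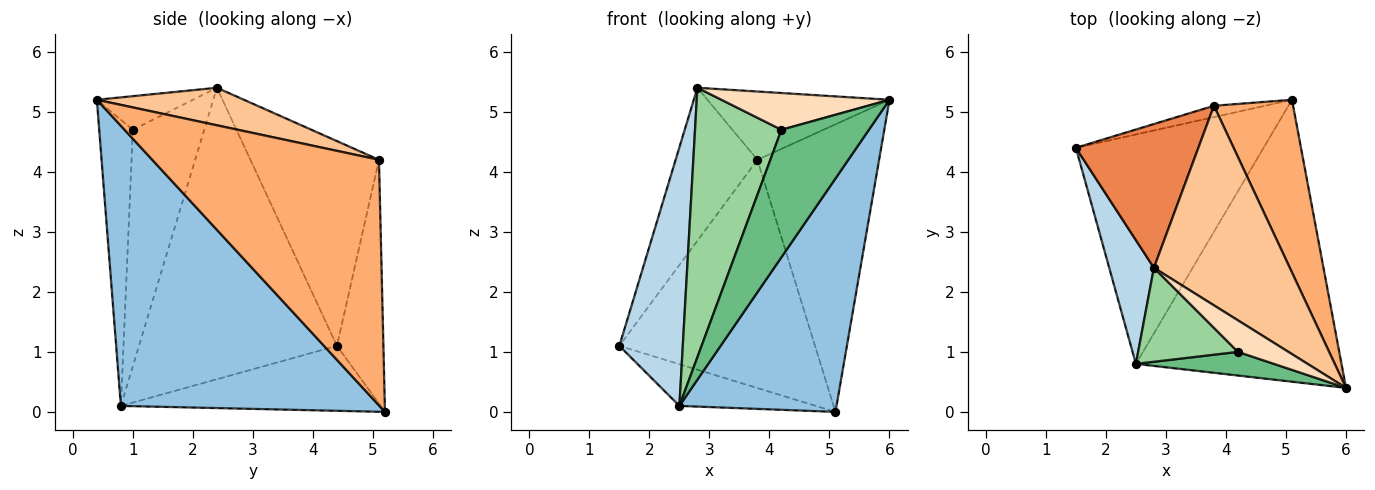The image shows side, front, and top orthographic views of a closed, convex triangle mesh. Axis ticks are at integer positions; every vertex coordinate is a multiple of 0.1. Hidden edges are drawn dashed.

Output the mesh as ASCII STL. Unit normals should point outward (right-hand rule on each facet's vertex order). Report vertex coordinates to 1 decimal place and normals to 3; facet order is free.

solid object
 facet normal -0.322 0.169 -0.931
  outer loop
   vertex 2.5 0.8 0.1
   vertex 1.5 4.4 1.1
   vertex 5.1 5.2 0.0
  endloop
 endfacet
 facet normal 0.724 -0.440 -0.531
  outer loop
   vertex 2.5 0.8 0.1
   vertex 5.1 5.2 0.0
   vertex 6.0 0.4 5.2
  endloop
 endfacet
 facet normal -0.942 -0.302 0.144
  outer loop
   vertex 2.5 0.8 0.1
   vertex 2.8 2.4 5.4
   vertex 1.5 4.4 1.1
  endloop
 endfacet
 facet normal -0.231 0.972 -0.048
  outer loop
   vertex 3.8 5.1 4.2
   vertex 5.1 5.2 0.0
   vertex 1.5 4.4 1.1
  endloop
 endfacet
 facet normal -0.753 0.479 0.451
  outer loop
   vertex 3.8 5.1 4.2
   vertex 1.5 4.4 1.1
   vertex 2.8 2.4 5.4
  endloop
 endfacet
 facet normal 0.848 0.455 0.273
  outer loop
   vertex 3.8 5.1 4.2
   vertex 6.0 0.4 5.2
   vertex 5.1 5.2 0.0
  endloop
 endfacet
 facet normal 0.253 0.313 0.915
  outer loop
   vertex 3.8 5.1 4.2
   vertex 2.8 2.4 5.4
   vertex 6.0 0.4 5.2
  endloop
 endfacet
 facet normal -0.398 -0.697 0.597
  outer loop
   vertex 4.2 1.0 4.7
   vertex 6.0 0.4 5.2
   vertex 2.8 2.4 5.4
  endloop
 endfacet
 facet normal -0.354 -0.920 0.171
  outer loop
   vertex 4.2 1.0 4.7
   vertex 2.5 0.8 0.1
   vertex 6.0 0.4 5.2
  endloop
 endfacet
 facet normal -0.615 -0.745 0.260
  outer loop
   vertex 4.2 1.0 4.7
   vertex 2.8 2.4 5.4
   vertex 2.5 0.8 0.1
  endloop
 endfacet
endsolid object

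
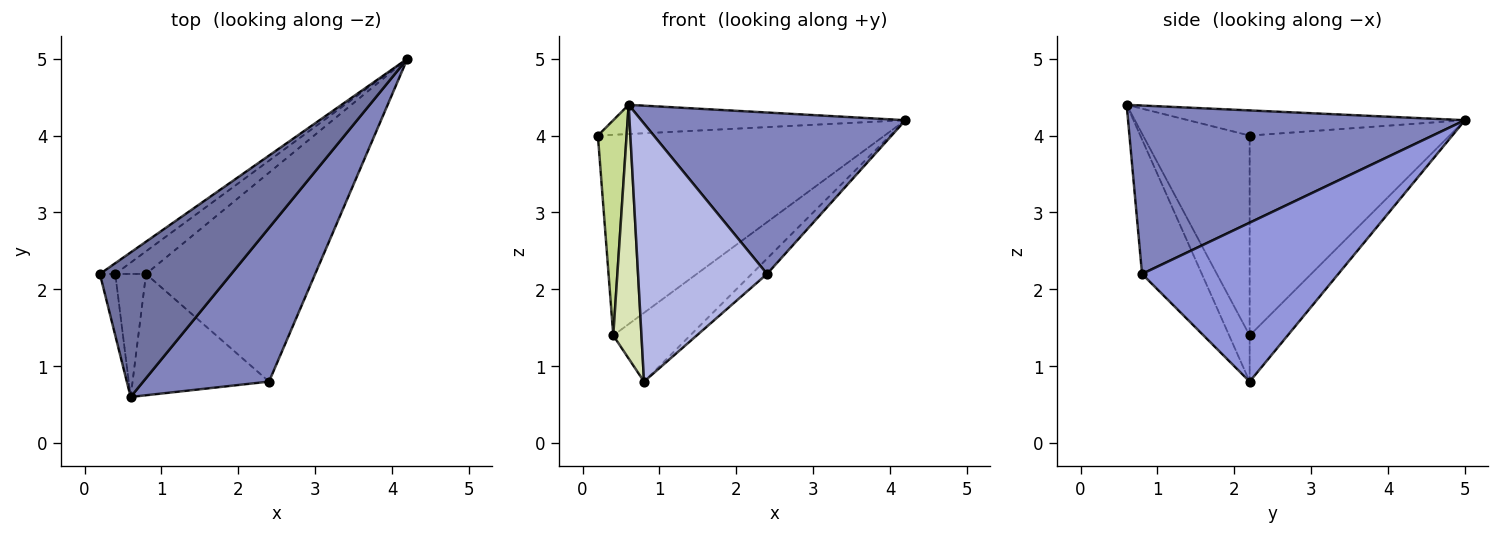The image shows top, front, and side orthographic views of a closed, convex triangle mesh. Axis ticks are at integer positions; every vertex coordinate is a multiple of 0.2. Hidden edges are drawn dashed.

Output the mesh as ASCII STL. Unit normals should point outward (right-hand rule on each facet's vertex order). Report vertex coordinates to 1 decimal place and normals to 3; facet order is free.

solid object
 facet normal -0.184 0.195 0.963
  outer loop
   vertex 0.6 0.6 4.4
   vertex 4.2 5.0 4.2
   vertex 0.2 2.2 4.0
  endloop
 endfacet
 facet normal 0.678 -0.532 0.507
  outer loop
   vertex 2.4 0.8 2.2
   vertex 4.2 5.0 4.2
   vertex 0.6 0.6 4.4
  endloop
 endfacet
 facet normal 0.684 0.054 -0.728
  outer loop
   vertex 2.4 0.8 2.2
   vertex 0.8 2.2 0.8
   vertex 4.2 5.0 4.2
  endloop
 endfacet
 facet normal -0.387 -0.834 -0.392
  outer loop
   vertex 2.4 0.8 2.2
   vertex 0.6 0.6 4.4
   vertex 0.8 2.2 0.8
  endloop
 endfacet
 facet normal -0.571 0.819 -0.044
  outer loop
   vertex 0.4 2.2 1.4
   vertex 0.2 2.2 4.0
   vertex 4.2 5.0 4.2
  endloop
 endfacet
 facet normal -0.425 0.860 -0.283
  outer loop
   vertex 0.4 2.2 1.4
   vertex 4.2 5.0 4.2
   vertex 0.8 2.2 0.8
  endloop
 endfacet
 facet normal -0.963 -0.259 -0.074
  outer loop
   vertex 0.4 2.2 1.4
   vertex 0.6 0.6 4.4
   vertex 0.2 2.2 4.0
  endloop
 endfacet
 facet normal -0.548 -0.753 -0.365
  outer loop
   vertex 0.4 2.2 1.4
   vertex 0.8 2.2 0.8
   vertex 0.6 0.6 4.4
  endloop
 endfacet
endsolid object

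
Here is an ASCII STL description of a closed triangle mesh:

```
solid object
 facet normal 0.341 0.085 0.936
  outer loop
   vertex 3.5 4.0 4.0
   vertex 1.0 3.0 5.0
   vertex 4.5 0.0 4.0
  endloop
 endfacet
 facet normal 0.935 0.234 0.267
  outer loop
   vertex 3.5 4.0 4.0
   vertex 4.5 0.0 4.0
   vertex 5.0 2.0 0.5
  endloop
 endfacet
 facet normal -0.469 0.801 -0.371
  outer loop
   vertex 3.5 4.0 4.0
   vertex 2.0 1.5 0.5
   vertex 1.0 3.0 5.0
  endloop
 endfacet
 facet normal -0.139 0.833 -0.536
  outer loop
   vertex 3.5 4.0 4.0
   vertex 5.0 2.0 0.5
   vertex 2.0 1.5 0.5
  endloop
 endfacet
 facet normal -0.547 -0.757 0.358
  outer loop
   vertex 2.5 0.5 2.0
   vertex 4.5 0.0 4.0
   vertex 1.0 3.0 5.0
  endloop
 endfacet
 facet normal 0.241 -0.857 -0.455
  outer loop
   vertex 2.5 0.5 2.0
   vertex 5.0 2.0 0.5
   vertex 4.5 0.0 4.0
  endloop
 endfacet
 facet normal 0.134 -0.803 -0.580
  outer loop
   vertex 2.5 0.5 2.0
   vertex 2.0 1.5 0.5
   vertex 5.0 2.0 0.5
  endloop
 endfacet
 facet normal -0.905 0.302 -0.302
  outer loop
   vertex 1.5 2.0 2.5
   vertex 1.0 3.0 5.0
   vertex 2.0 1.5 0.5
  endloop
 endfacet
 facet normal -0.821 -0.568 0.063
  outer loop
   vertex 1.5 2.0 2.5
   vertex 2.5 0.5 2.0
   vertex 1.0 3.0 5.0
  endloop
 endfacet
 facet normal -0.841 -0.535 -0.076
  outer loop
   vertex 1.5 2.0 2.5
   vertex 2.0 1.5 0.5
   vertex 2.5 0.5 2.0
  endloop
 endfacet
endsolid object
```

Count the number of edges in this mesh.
15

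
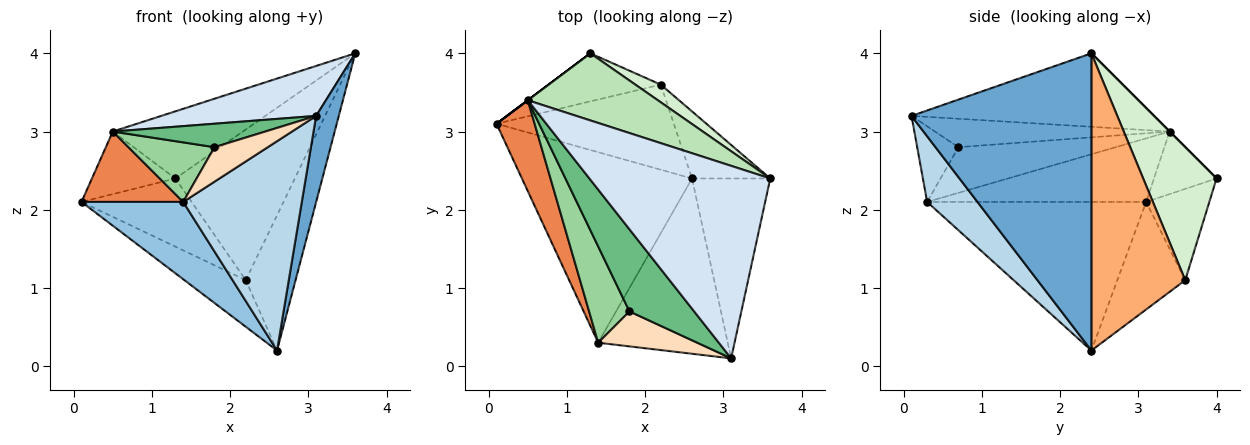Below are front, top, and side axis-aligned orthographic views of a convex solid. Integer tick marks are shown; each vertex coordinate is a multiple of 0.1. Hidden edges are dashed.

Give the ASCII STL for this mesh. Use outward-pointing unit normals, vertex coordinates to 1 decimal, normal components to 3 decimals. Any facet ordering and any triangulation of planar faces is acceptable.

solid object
 facet normal 0.960 -0.121 -0.253
  outer loop
   vertex 2.6 2.4 0.2
   vertex 3.6 2.4 4.0
   vertex 3.1 0.1 3.2
  endloop
 endfacet
 facet normal -0.629 -0.292 -0.720
  outer loop
   vertex 1.4 0.3 2.1
   vertex 0.1 3.1 2.1
   vertex 2.6 2.4 0.2
  endloop
 endfacet
 facet normal 0.309 -0.729 -0.611
  outer loop
   vertex 1.4 0.3 2.1
   vertex 2.6 2.4 0.2
   vertex 3.1 0.1 3.2
  endloop
 endfacet
 facet normal -0.366 -0.234 0.901
  outer loop
   vertex 0.5 3.4 3.0
   vertex 3.1 0.1 3.2
   vertex 3.6 2.4 4.0
  endloop
 endfacet
 facet normal -0.797 -0.370 0.478
  outer loop
   vertex 0.5 3.4 3.0
   vertex 0.1 3.1 2.1
   vertex 1.4 0.3 2.1
  endloop
 endfacet
 facet normal 0.860 0.457 -0.226
  outer loop
   vertex 2.2 3.6 1.1
   vertex 3.6 2.4 4.0
   vertex 2.6 2.4 0.2
  endloop
 endfacet
 facet normal -0.470 0.424 -0.774
  outer loop
   vertex 2.2 3.6 1.1
   vertex 2.6 2.4 0.2
   vertex 0.1 3.1 2.1
  endloop
 endfacet
 facet normal -0.477 -0.617 0.625
  outer loop
   vertex 1.8 0.7 2.8
   vertex 1.4 0.3 2.1
   vertex 3.1 0.1 3.2
  endloop
 endfacet
 facet normal -0.389 -0.253 0.886
  outer loop
   vertex 1.8 0.7 2.8
   vertex 3.1 0.1 3.2
   vertex 0.5 3.4 3.0
  endloop
 endfacet
 facet normal -0.693 -0.379 0.613
  outer loop
   vertex 1.8 0.7 2.8
   vertex 0.5 3.4 3.0
   vertex 1.4 0.3 2.1
  endloop
 endfacet
 facet normal 0.000 0.707 0.707
  outer loop
   vertex 1.3 4.0 2.4
   vertex 0.5 3.4 3.0
   vertex 3.6 2.4 4.0
  endloop
 endfacet
 facet normal 0.521 0.848 0.100
  outer loop
   vertex 1.3 4.0 2.4
   vertex 3.6 2.4 4.0
   vertex 2.2 3.6 1.1
  endloop
 endfacet
 facet normal -0.600 0.800 0.000
  outer loop
   vertex 1.3 4.0 2.4
   vertex 0.1 3.1 2.1
   vertex 0.5 3.4 3.0
  endloop
 endfacet
 facet normal -0.425 0.740 -0.522
  outer loop
   vertex 1.3 4.0 2.4
   vertex 2.2 3.6 1.1
   vertex 0.1 3.1 2.1
  endloop
 endfacet
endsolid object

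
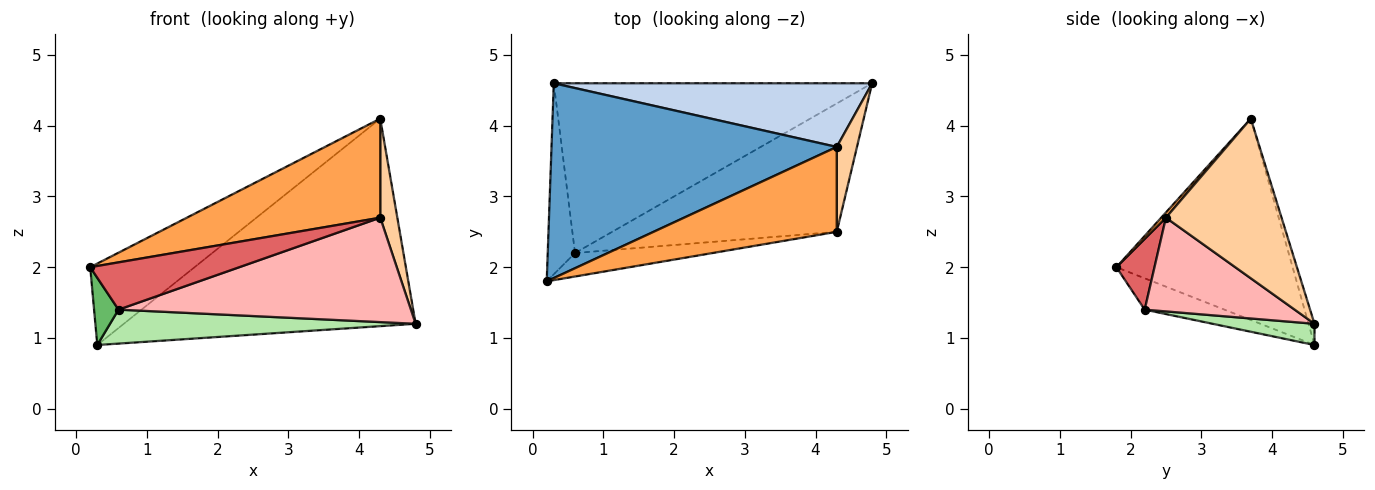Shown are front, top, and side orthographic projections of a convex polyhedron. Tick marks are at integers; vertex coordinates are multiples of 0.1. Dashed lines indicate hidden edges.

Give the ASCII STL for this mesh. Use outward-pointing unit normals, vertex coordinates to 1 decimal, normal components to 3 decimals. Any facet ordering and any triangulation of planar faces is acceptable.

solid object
 facet normal -0.546 0.323 0.773
  outer loop
   vertex 4.3 3.7 4.1
   vertex 0.3 4.6 0.9
   vertex 0.2 1.8 2.0
  endloop
 endfacet
 facet normal -0.020 0.956 0.293
  outer loop
   vertex 4.3 3.7 4.1
   vertex 4.8 4.6 1.2
   vertex 0.3 4.6 0.9
  endloop
 endfacet
 facet normal 0.019 -0.759 0.651
  outer loop
   vertex 4.3 2.5 2.7
   vertex 4.3 3.7 4.1
   vertex 0.2 1.8 2.0
  endloop
 endfacet
 facet normal 0.982 -0.145 0.124
  outer loop
   vertex 4.3 2.5 2.7
   vertex 4.8 4.6 1.2
   vertex 4.3 3.7 4.1
  endloop
 endfacet
 facet normal -0.735 -0.225 -0.640
  outer loop
   vertex 0.6 2.2 1.4
   vertex 0.2 1.8 2.0
   vertex 0.3 4.6 0.9
  endloop
 endfacet
 facet normal 0.065 -0.196 -0.978
  outer loop
   vertex 0.6 2.2 1.4
   vertex 0.3 4.6 0.9
   vertex 4.8 4.6 1.2
  endloop
 endfacet
 facet normal 0.223 -0.873 -0.433
  outer loop
   vertex 0.6 2.2 1.4
   vertex 4.3 2.5 2.7
   vertex 0.2 1.8 2.0
  endloop
 endfacet
 facet normal 0.308 -0.600 -0.738
  outer loop
   vertex 0.6 2.2 1.4
   vertex 4.8 4.6 1.2
   vertex 4.3 2.5 2.7
  endloop
 endfacet
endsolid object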